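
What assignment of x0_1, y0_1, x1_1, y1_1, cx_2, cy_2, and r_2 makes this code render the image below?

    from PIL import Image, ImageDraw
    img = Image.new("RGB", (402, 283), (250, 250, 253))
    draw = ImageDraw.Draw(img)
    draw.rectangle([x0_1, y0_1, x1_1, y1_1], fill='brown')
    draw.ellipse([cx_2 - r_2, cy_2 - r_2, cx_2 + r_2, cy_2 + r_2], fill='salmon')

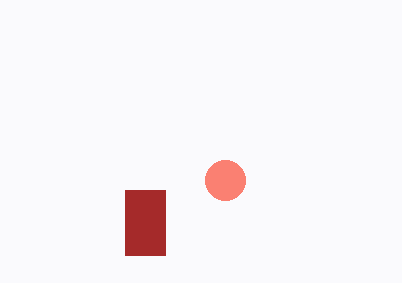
x0_1 = 125; y0_1 = 190; x1_1 = 165; y1_1 = 255; cx_2 = 225; cy_2 = 180; r_2 = 20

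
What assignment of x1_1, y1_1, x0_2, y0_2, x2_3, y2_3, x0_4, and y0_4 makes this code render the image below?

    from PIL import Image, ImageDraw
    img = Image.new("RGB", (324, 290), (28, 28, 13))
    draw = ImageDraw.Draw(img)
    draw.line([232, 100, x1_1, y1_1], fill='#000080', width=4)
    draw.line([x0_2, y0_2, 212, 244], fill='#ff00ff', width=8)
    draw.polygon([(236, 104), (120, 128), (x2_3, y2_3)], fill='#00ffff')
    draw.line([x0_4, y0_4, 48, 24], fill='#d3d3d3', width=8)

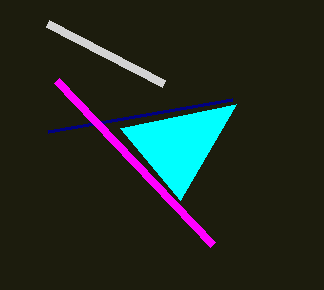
x1_1 = 48, y1_1 = 132, x0_2 = 56, y0_2 = 80, x2_3 = 180, y2_3 = 200, x0_4 = 164, y0_4 = 84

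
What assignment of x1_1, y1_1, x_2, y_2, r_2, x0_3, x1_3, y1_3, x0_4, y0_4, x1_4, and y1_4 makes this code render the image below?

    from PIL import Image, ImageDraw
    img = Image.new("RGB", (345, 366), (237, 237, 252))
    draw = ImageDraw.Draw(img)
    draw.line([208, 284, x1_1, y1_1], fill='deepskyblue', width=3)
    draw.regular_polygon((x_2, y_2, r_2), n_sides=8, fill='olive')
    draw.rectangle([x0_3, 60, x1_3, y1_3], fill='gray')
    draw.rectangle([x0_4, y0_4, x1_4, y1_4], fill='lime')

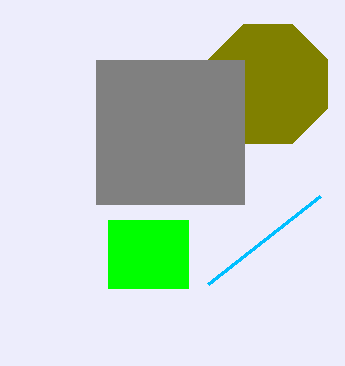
x1_1 = 320, y1_1 = 196, x_2 = 268, y_2 = 84, r_2 = 64, x0_3 = 96, x1_3 = 244, y1_3 = 204, x0_4 = 108, y0_4 = 220, x1_4 = 188, y1_4 = 288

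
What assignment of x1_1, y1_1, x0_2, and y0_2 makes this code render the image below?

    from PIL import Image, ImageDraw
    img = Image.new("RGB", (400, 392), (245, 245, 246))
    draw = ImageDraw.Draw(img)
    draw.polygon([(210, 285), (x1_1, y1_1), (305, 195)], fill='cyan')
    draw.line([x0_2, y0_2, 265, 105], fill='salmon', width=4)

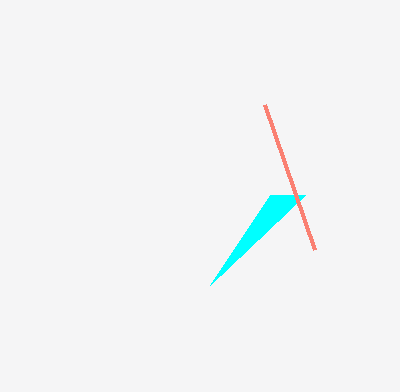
x1_1 = 270, y1_1 = 195, x0_2 = 315, y0_2 = 250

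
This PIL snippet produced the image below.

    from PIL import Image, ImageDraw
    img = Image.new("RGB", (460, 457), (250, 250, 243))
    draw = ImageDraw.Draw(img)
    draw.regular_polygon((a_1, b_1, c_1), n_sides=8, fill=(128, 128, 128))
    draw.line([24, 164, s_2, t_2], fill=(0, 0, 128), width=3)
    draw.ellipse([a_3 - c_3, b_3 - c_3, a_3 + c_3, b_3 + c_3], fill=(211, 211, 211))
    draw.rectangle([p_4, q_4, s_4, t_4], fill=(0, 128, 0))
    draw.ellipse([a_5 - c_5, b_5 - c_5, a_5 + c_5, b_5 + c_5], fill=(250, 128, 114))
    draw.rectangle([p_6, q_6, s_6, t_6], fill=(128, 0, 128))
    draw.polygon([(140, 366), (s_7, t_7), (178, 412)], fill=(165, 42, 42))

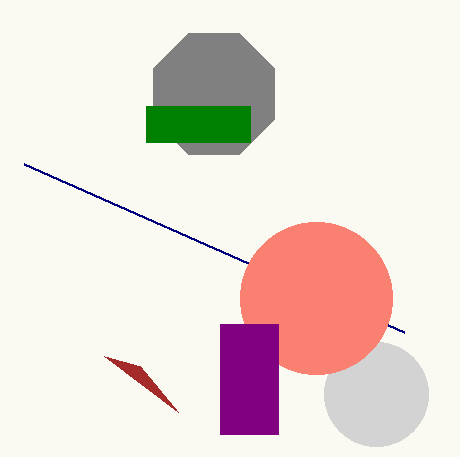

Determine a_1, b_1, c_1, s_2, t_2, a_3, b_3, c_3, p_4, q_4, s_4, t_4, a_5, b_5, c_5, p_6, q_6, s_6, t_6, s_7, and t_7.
a_1 = 214
b_1 = 94
c_1 = 66
s_2 = 404
t_2 = 332
a_3 = 376
b_3 = 394
c_3 = 52
p_4 = 146
q_4 = 106
s_4 = 250
t_4 = 142
a_5 = 316
b_5 = 298
c_5 = 76
p_6 = 220
q_6 = 324
s_6 = 278
t_6 = 434
s_7 = 104
t_7 = 356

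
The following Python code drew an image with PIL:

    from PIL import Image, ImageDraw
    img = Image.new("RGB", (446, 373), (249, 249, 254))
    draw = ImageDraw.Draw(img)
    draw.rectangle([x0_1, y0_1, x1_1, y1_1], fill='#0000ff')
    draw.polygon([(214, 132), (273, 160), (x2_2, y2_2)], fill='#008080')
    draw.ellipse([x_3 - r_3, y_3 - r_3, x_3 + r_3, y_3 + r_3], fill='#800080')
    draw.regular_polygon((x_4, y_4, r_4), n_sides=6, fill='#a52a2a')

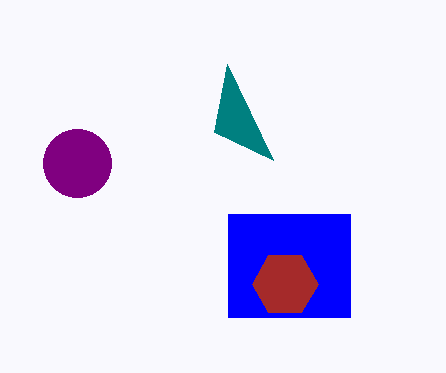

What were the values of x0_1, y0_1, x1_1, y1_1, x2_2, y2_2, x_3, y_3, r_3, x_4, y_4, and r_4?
x0_1 = 228; y0_1 = 214; x1_1 = 350; y1_1 = 317; x2_2 = 227; y2_2 = 64; x_3 = 77; y_3 = 163; r_3 = 34; x_4 = 285; y_4 = 284; r_4 = 33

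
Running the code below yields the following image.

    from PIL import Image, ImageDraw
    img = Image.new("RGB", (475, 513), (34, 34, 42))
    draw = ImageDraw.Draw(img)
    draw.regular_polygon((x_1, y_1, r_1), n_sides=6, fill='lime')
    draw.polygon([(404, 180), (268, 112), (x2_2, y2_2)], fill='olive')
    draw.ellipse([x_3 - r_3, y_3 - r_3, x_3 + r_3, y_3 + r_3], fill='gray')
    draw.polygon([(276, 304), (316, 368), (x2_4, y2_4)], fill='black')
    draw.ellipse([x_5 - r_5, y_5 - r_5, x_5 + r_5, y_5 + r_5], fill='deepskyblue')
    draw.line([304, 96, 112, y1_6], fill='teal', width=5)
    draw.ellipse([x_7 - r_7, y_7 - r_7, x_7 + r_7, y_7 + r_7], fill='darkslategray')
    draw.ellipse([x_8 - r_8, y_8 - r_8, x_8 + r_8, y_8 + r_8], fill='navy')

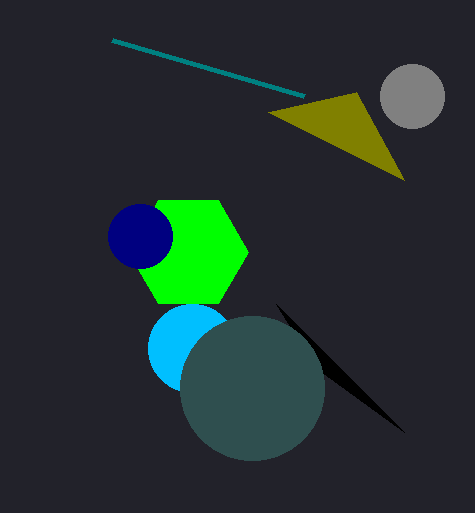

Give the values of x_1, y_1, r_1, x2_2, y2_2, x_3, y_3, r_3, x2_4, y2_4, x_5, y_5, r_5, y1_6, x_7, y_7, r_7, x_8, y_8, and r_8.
x_1 = 188
y_1 = 252
r_1 = 60
x2_2 = 356
y2_2 = 92
x_3 = 412
y_3 = 96
r_3 = 32
x2_4 = 404
y2_4 = 432
x_5 = 192
y_5 = 348
r_5 = 44
y1_6 = 40
x_7 = 252
y_7 = 388
r_7 = 72
x_8 = 140
y_8 = 236
r_8 = 32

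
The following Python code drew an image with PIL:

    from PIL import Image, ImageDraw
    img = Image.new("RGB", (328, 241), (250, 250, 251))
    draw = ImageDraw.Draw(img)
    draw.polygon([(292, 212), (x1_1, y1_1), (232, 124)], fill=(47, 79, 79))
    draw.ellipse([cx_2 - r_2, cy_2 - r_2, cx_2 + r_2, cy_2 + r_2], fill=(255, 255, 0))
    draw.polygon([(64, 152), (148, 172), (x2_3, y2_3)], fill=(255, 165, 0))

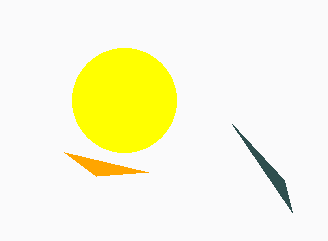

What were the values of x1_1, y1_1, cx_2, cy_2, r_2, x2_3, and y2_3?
x1_1 = 284
y1_1 = 180
cx_2 = 124
cy_2 = 100
r_2 = 52
x2_3 = 96
y2_3 = 176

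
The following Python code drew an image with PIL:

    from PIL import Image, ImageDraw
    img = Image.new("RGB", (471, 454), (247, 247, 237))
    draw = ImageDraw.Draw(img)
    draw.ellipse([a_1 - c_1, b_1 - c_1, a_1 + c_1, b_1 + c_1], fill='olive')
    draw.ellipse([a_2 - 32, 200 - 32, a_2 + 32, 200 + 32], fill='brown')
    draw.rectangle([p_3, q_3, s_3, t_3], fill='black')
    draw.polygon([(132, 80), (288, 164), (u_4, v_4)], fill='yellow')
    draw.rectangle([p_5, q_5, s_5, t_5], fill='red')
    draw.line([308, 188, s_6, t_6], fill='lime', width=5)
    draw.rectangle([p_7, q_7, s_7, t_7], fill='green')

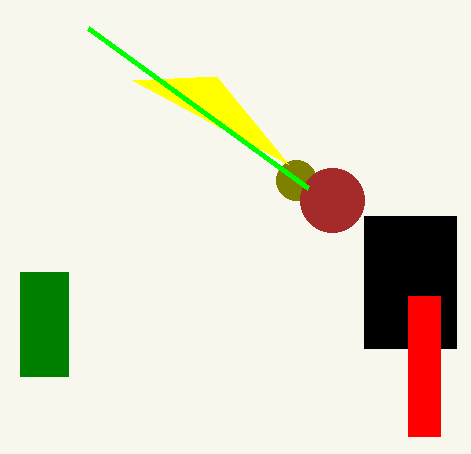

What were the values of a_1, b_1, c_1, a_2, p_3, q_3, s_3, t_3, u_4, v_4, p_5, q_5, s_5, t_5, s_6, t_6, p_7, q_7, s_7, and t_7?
a_1 = 296, b_1 = 180, c_1 = 20, a_2 = 332, p_3 = 364, q_3 = 216, s_3 = 456, t_3 = 348, u_4 = 216, v_4 = 76, p_5 = 408, q_5 = 296, s_5 = 440, t_5 = 436, s_6 = 88, t_6 = 28, p_7 = 20, q_7 = 272, s_7 = 68, t_7 = 376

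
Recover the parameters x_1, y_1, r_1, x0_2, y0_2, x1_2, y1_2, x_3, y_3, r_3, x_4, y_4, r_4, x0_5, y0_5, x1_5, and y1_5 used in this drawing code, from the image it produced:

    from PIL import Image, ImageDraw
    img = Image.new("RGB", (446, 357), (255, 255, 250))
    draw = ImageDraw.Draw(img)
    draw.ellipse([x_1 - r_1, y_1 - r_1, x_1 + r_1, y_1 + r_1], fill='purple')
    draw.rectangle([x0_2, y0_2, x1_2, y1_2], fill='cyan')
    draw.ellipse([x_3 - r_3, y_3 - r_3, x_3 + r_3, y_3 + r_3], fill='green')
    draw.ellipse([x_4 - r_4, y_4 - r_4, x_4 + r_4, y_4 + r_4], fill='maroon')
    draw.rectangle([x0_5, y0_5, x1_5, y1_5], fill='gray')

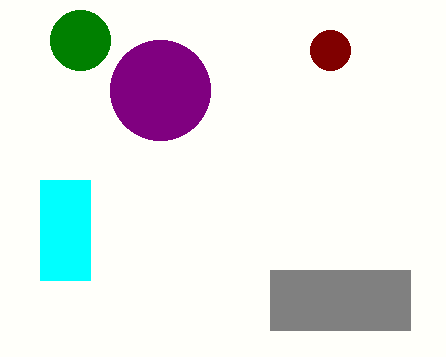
x_1 = 160
y_1 = 90
r_1 = 50
x0_2 = 40
y0_2 = 180
x1_2 = 90
y1_2 = 280
x_3 = 80
y_3 = 40
r_3 = 30
x_4 = 330
y_4 = 50
r_4 = 20
x0_5 = 270
y0_5 = 270
x1_5 = 410
y1_5 = 330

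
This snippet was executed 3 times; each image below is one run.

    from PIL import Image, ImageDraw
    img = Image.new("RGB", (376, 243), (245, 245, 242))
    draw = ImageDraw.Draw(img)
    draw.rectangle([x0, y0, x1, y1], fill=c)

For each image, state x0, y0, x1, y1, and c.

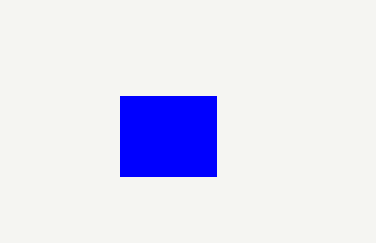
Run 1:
x0 = 120; y0 = 96; x1 = 216; y1 = 176; c = 'blue'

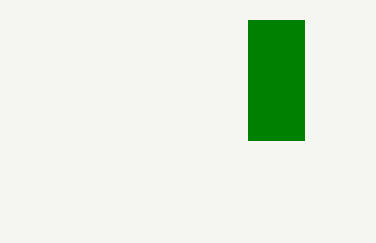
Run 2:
x0 = 248, y0 = 20, x1 = 304, y1 = 140, c = 'green'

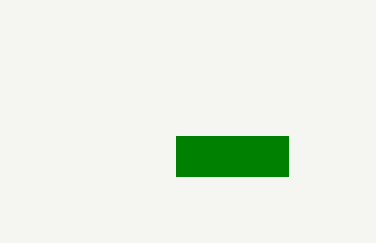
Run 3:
x0 = 176
y0 = 136
x1 = 288
y1 = 176
c = 'green'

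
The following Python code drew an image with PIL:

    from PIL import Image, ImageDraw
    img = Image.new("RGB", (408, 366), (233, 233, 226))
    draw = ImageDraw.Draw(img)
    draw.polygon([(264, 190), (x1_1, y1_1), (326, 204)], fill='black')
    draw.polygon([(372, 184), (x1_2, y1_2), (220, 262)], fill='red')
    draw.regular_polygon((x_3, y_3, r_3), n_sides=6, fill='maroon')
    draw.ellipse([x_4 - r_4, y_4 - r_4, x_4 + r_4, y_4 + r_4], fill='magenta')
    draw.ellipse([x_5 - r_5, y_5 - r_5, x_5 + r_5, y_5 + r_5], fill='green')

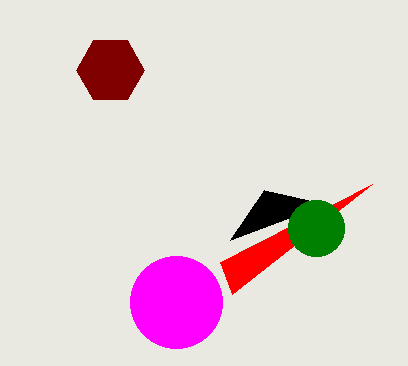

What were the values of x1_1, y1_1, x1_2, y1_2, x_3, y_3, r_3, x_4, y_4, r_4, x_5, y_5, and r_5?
x1_1 = 230, y1_1 = 240, x1_2 = 232, y1_2 = 294, x_3 = 110, y_3 = 70, r_3 = 34, x_4 = 176, y_4 = 302, r_4 = 46, x_5 = 316, y_5 = 228, r_5 = 28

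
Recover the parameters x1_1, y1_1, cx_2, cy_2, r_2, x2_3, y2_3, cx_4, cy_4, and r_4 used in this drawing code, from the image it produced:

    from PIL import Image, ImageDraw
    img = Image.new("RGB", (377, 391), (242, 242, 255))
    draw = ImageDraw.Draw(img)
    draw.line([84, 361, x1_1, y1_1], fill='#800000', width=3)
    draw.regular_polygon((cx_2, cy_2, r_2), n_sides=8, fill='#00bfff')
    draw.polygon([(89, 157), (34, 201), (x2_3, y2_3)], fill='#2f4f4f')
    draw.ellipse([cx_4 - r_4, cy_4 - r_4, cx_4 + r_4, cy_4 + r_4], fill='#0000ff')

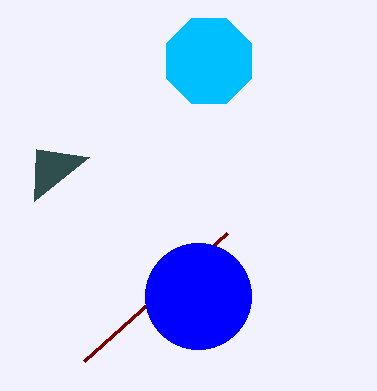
x1_1 = 227; y1_1 = 233; cx_2 = 209; cy_2 = 61; r_2 = 46; x2_3 = 36; y2_3 = 149; cx_4 = 198; cy_4 = 296; r_4 = 53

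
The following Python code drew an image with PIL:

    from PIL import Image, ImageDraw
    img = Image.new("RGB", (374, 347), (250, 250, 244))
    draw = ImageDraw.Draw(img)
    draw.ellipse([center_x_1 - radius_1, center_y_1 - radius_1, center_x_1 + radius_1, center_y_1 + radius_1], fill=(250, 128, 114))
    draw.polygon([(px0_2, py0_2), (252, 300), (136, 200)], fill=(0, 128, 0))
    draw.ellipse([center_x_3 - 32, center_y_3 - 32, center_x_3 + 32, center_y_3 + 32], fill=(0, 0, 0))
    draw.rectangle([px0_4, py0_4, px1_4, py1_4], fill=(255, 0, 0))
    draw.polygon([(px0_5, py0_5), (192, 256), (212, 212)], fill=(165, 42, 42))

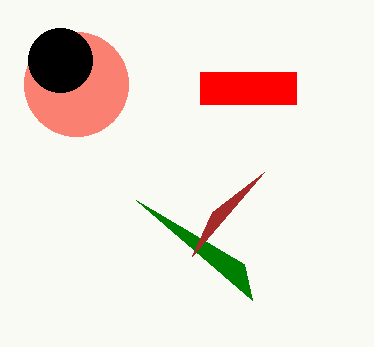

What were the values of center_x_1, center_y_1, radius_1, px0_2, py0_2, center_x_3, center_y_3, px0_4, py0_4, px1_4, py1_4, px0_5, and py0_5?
center_x_1 = 76
center_y_1 = 84
radius_1 = 52
px0_2 = 244
py0_2 = 264
center_x_3 = 60
center_y_3 = 60
px0_4 = 200
py0_4 = 72
px1_4 = 296
py1_4 = 104
px0_5 = 264
py0_5 = 172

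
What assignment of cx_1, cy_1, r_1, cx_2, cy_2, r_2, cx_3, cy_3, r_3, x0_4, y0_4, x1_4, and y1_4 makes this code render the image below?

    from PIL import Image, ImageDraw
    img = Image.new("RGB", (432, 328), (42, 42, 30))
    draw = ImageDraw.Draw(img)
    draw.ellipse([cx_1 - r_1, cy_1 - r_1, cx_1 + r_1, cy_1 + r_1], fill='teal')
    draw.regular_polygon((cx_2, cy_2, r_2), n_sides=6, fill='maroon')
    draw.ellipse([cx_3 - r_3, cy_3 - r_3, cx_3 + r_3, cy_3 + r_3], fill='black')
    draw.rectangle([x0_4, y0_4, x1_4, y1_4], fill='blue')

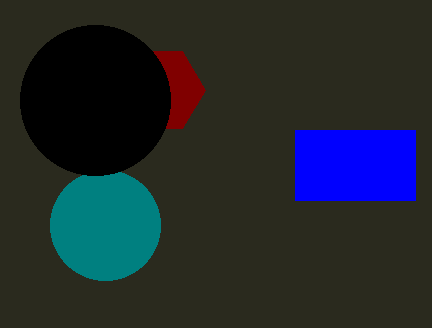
cx_1 = 105; cy_1 = 225; r_1 = 55; cx_2 = 160; cy_2 = 90; r_2 = 45; cx_3 = 95; cy_3 = 100; r_3 = 75; x0_4 = 295; y0_4 = 130; x1_4 = 415; y1_4 = 200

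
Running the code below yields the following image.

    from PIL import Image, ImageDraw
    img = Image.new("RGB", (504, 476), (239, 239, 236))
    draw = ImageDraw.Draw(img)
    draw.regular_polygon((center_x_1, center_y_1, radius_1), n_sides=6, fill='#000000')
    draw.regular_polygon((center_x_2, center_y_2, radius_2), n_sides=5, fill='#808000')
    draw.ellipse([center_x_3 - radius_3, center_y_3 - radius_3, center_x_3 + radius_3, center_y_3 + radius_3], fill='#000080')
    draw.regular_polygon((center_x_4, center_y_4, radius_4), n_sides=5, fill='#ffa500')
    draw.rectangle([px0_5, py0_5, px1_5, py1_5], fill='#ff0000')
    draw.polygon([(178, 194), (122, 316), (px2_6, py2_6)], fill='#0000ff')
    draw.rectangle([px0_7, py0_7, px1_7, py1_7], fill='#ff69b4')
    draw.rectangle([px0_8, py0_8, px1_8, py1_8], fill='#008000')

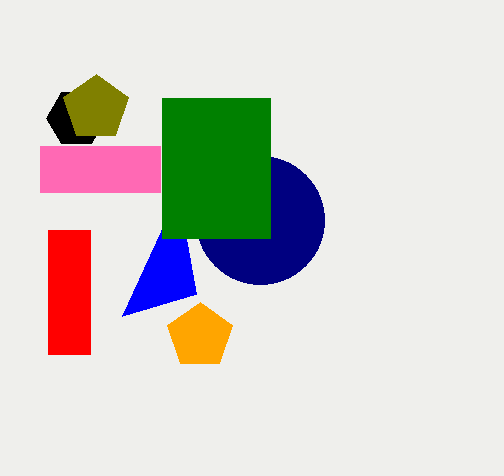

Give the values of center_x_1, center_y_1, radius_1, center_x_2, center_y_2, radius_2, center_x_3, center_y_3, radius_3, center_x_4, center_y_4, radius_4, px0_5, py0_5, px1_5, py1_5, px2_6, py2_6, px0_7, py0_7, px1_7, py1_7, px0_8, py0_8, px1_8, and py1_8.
center_x_1 = 76, center_y_1 = 118, radius_1 = 30, center_x_2 = 96, center_y_2 = 108, radius_2 = 34, center_x_3 = 260, center_y_3 = 220, radius_3 = 64, center_x_4 = 200, center_y_4 = 336, radius_4 = 34, px0_5 = 48, py0_5 = 230, px1_5 = 90, py1_5 = 354, px2_6 = 196, py2_6 = 294, px0_7 = 40, py0_7 = 146, px1_7 = 160, py1_7 = 192, px0_8 = 162, py0_8 = 98, px1_8 = 270, py1_8 = 238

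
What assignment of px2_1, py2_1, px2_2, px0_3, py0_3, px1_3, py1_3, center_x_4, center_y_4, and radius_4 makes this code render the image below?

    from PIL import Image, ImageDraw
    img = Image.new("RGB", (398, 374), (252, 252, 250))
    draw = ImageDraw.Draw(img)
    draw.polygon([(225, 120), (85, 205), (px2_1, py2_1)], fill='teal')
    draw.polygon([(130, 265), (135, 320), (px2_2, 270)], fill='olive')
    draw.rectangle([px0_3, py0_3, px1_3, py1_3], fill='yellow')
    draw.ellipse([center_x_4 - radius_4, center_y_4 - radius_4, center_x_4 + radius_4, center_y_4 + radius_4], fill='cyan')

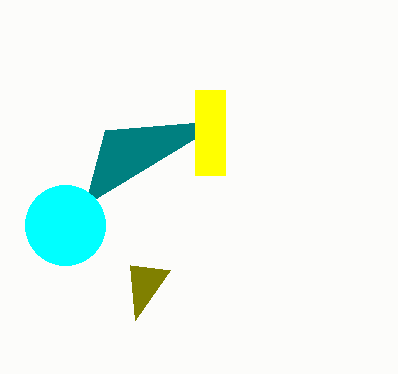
px2_1 = 105, py2_1 = 130, px2_2 = 170, px0_3 = 195, py0_3 = 90, px1_3 = 225, py1_3 = 175, center_x_4 = 65, center_y_4 = 225, radius_4 = 40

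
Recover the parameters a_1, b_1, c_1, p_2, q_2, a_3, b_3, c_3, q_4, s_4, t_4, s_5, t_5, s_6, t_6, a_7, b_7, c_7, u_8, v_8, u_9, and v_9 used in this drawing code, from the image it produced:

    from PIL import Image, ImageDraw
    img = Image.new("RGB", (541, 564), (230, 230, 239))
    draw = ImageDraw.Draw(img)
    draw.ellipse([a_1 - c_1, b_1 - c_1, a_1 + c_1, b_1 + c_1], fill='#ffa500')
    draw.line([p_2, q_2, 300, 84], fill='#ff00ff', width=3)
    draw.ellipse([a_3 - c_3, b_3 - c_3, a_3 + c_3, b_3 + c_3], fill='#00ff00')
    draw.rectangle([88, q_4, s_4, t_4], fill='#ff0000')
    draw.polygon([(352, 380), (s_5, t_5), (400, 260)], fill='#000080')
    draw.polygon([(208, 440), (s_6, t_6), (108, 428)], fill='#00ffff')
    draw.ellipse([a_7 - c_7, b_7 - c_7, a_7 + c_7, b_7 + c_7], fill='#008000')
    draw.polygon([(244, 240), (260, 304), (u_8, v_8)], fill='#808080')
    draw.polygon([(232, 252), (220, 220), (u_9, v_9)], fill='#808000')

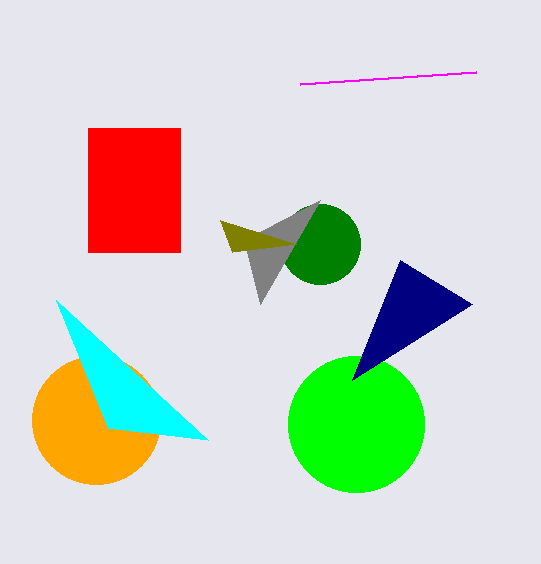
a_1 = 96; b_1 = 420; c_1 = 64; p_2 = 476; q_2 = 72; a_3 = 356; b_3 = 424; c_3 = 68; q_4 = 128; s_4 = 180; t_4 = 252; s_5 = 472; t_5 = 304; s_6 = 56; t_6 = 300; a_7 = 320; b_7 = 244; c_7 = 40; u_8 = 320; v_8 = 200; u_9 = 296; v_9 = 244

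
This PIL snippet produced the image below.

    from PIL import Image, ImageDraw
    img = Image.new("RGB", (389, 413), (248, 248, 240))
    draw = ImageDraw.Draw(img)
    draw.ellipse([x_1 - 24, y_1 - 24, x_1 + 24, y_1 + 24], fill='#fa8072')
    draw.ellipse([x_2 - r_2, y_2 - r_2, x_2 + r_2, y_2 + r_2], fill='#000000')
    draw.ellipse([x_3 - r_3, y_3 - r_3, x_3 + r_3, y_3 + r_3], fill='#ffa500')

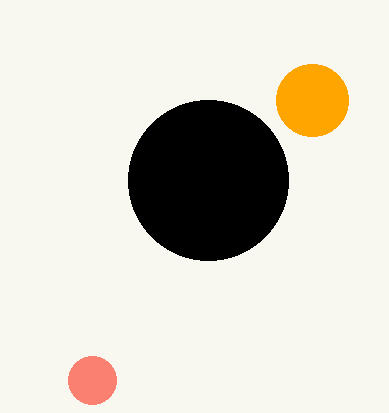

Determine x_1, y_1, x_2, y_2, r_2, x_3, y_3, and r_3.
x_1 = 92, y_1 = 380, x_2 = 208, y_2 = 180, r_2 = 80, x_3 = 312, y_3 = 100, r_3 = 36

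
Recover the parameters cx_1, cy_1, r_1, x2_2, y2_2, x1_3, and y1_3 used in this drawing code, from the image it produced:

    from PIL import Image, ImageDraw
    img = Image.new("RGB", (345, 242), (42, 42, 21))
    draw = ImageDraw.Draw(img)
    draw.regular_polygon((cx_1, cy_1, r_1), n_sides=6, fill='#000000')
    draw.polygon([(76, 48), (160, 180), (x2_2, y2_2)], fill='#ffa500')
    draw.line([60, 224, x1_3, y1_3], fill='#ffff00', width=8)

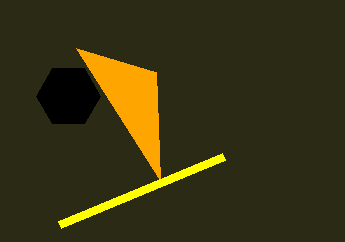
cx_1 = 68; cy_1 = 96; r_1 = 32; x2_2 = 156; y2_2 = 72; x1_3 = 224; y1_3 = 156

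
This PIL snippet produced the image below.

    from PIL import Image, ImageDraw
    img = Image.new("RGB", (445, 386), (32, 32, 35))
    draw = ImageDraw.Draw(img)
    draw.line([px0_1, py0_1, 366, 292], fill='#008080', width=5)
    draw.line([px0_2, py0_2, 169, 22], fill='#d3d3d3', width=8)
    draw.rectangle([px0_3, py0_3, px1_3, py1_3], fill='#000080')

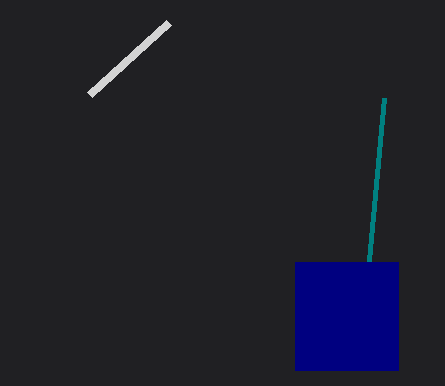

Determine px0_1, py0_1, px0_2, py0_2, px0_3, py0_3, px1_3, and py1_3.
px0_1 = 384
py0_1 = 98
px0_2 = 90
py0_2 = 94
px0_3 = 295
py0_3 = 262
px1_3 = 398
py1_3 = 370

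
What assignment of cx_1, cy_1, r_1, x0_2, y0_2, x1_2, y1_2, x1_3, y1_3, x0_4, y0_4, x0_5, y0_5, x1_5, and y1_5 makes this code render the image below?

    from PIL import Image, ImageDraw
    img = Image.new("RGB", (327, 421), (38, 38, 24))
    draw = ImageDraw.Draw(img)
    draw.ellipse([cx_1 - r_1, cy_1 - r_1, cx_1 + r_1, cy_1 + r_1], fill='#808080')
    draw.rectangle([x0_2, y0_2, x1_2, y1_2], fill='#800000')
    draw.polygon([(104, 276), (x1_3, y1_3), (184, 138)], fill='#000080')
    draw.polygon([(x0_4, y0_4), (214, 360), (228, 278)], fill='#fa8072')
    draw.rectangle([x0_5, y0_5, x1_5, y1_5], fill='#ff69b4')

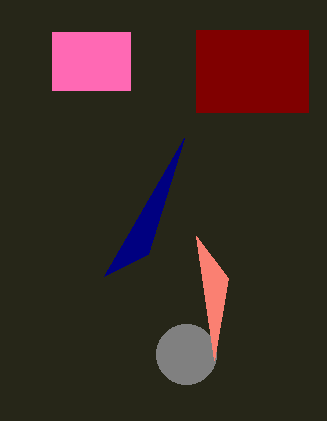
cx_1 = 186, cy_1 = 354, r_1 = 30, x0_2 = 196, y0_2 = 30, x1_2 = 308, y1_2 = 112, x1_3 = 148, y1_3 = 254, x0_4 = 196, y0_4 = 236, x0_5 = 52, y0_5 = 32, x1_5 = 130, y1_5 = 90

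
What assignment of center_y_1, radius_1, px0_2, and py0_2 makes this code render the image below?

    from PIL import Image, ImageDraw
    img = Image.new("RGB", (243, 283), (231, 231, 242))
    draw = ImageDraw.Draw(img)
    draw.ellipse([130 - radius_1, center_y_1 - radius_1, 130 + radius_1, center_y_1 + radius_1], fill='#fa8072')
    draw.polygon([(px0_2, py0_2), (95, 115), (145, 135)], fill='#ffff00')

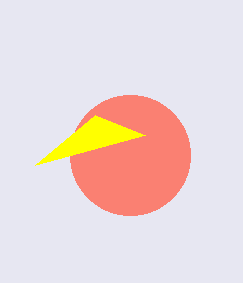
center_y_1 = 155; radius_1 = 60; px0_2 = 35; py0_2 = 165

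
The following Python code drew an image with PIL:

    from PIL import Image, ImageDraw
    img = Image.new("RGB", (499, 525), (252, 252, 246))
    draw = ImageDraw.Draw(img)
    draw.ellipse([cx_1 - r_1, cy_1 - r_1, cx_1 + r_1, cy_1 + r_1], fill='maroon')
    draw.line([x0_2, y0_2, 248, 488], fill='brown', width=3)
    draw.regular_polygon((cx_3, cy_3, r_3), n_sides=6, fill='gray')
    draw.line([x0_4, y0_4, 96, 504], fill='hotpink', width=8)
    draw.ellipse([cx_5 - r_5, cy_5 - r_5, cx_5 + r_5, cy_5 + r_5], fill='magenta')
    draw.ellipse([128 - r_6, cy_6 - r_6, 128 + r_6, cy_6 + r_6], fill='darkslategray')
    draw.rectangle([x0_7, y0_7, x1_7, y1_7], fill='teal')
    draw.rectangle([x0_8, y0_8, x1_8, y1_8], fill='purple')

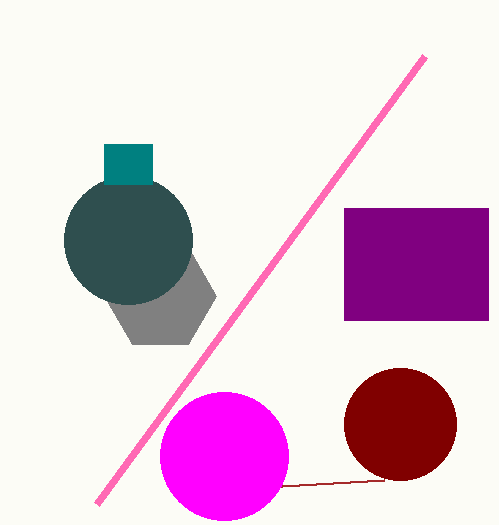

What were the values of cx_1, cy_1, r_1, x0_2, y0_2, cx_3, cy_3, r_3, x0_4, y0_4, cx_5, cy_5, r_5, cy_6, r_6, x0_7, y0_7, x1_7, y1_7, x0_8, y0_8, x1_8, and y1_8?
cx_1 = 400
cy_1 = 424
r_1 = 56
x0_2 = 384
y0_2 = 480
cx_3 = 160
cy_3 = 296
r_3 = 56
x0_4 = 424
y0_4 = 56
cx_5 = 224
cy_5 = 456
r_5 = 64
cy_6 = 240
r_6 = 64
x0_7 = 104
y0_7 = 144
x1_7 = 152
y1_7 = 184
x0_8 = 344
y0_8 = 208
x1_8 = 488
y1_8 = 320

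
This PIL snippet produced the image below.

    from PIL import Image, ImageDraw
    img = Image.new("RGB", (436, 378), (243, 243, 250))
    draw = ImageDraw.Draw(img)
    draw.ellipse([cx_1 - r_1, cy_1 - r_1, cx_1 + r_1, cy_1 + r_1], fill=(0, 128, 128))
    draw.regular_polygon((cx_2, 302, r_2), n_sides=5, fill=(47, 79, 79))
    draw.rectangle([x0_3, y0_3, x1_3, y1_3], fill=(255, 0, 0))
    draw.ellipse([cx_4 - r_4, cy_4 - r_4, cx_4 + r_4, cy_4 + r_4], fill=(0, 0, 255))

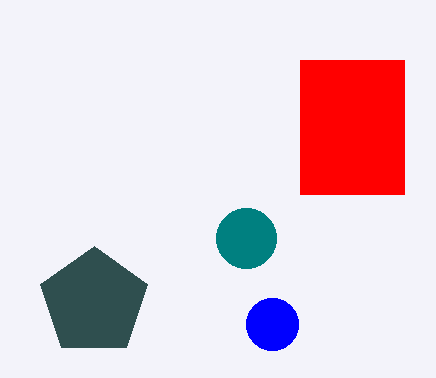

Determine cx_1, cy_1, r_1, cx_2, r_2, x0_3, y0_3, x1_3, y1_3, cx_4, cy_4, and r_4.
cx_1 = 246, cy_1 = 238, r_1 = 30, cx_2 = 94, r_2 = 56, x0_3 = 300, y0_3 = 60, x1_3 = 404, y1_3 = 194, cx_4 = 272, cy_4 = 324, r_4 = 26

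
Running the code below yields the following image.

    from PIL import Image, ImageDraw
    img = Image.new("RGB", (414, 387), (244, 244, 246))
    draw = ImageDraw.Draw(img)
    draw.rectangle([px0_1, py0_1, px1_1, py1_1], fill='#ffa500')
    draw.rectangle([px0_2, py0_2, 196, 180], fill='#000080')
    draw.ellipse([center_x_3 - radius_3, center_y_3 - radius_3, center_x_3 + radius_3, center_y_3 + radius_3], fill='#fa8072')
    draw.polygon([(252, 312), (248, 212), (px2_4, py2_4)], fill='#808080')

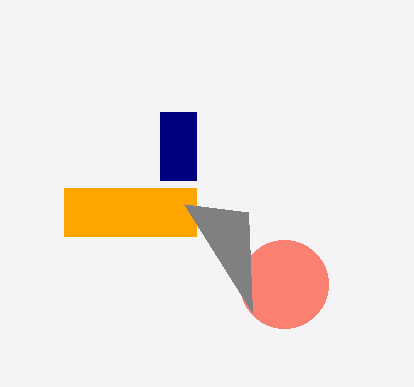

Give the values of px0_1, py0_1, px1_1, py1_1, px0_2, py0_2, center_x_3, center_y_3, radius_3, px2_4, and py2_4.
px0_1 = 64
py0_1 = 188
px1_1 = 196
py1_1 = 236
px0_2 = 160
py0_2 = 112
center_x_3 = 284
center_y_3 = 284
radius_3 = 44
px2_4 = 184
py2_4 = 204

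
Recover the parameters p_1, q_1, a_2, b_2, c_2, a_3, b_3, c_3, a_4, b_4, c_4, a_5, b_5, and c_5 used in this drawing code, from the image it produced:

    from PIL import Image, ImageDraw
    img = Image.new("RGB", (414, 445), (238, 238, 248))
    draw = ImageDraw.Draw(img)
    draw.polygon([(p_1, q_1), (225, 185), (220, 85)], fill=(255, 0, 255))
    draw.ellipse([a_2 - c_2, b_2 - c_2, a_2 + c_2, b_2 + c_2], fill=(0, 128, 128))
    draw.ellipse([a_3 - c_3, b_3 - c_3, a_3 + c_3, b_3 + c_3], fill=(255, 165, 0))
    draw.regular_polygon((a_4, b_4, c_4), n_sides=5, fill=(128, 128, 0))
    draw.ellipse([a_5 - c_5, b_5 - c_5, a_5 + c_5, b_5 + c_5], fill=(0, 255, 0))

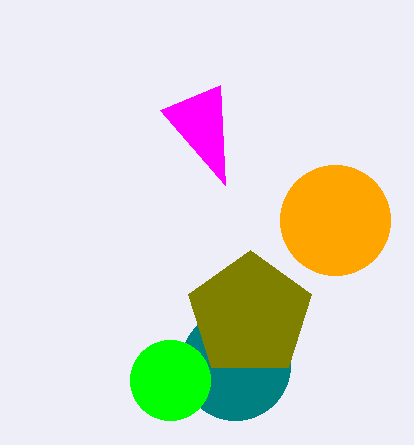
p_1 = 160
q_1 = 110
a_2 = 235
b_2 = 365
c_2 = 55
a_3 = 335
b_3 = 220
c_3 = 55
a_4 = 250
b_4 = 315
c_4 = 65
a_5 = 170
b_5 = 380
c_5 = 40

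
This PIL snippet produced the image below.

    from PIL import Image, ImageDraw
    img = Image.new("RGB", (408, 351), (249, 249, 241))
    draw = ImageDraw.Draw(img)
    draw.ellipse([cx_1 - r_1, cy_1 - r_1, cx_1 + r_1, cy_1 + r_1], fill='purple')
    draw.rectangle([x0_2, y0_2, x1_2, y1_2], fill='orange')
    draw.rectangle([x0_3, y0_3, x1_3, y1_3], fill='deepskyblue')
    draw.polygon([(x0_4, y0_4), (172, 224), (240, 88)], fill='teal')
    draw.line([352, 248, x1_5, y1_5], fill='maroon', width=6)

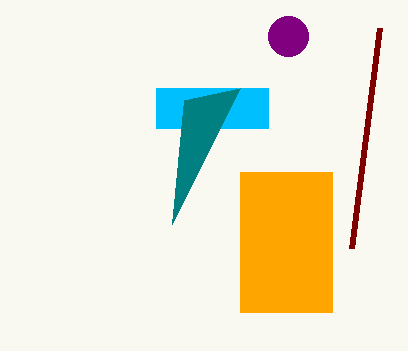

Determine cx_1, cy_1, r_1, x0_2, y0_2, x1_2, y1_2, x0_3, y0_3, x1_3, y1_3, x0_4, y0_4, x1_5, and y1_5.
cx_1 = 288, cy_1 = 36, r_1 = 20, x0_2 = 240, y0_2 = 172, x1_2 = 332, y1_2 = 312, x0_3 = 156, y0_3 = 88, x1_3 = 268, y1_3 = 128, x0_4 = 184, y0_4 = 100, x1_5 = 380, y1_5 = 28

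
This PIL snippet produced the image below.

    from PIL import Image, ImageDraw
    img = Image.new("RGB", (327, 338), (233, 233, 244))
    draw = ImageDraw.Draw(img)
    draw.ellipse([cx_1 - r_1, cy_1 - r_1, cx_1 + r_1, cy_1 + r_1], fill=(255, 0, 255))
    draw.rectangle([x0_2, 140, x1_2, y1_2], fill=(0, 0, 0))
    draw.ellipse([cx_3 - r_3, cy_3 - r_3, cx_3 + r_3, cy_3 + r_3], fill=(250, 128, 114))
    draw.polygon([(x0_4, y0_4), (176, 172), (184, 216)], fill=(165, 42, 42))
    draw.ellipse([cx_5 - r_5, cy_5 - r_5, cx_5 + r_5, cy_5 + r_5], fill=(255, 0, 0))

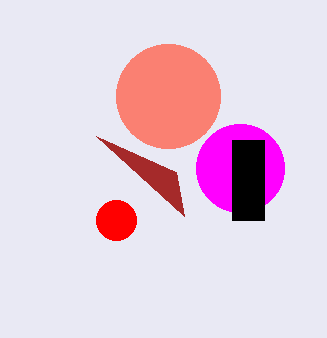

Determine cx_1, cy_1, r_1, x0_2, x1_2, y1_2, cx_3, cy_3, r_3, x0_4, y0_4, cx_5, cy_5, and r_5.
cx_1 = 240; cy_1 = 168; r_1 = 44; x0_2 = 232; x1_2 = 264; y1_2 = 220; cx_3 = 168; cy_3 = 96; r_3 = 52; x0_4 = 96; y0_4 = 136; cx_5 = 116; cy_5 = 220; r_5 = 20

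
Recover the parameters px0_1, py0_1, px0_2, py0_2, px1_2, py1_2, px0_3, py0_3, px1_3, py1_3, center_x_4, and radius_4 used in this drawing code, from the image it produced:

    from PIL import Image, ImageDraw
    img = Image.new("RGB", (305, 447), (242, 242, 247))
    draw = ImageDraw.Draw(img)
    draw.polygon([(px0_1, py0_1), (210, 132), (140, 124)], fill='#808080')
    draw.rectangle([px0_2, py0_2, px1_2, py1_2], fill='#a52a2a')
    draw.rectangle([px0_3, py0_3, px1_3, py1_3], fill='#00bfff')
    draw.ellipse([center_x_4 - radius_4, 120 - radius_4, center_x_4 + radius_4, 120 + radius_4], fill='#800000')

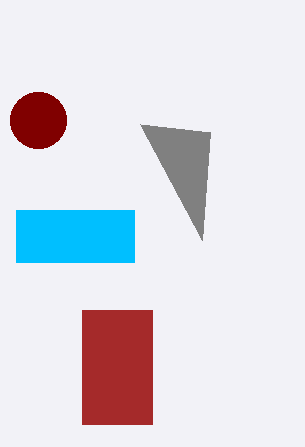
px0_1 = 202
py0_1 = 240
px0_2 = 82
py0_2 = 310
px1_2 = 152
py1_2 = 424
px0_3 = 16
py0_3 = 210
px1_3 = 134
py1_3 = 262
center_x_4 = 38
radius_4 = 28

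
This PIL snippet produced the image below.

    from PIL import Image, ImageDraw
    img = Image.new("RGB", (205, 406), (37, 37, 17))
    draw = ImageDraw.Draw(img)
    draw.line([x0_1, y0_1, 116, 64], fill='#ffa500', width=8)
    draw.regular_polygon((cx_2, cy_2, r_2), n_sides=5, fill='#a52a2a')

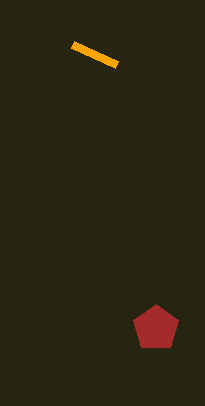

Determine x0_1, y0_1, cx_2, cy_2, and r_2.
x0_1 = 72, y0_1 = 44, cx_2 = 156, cy_2 = 328, r_2 = 24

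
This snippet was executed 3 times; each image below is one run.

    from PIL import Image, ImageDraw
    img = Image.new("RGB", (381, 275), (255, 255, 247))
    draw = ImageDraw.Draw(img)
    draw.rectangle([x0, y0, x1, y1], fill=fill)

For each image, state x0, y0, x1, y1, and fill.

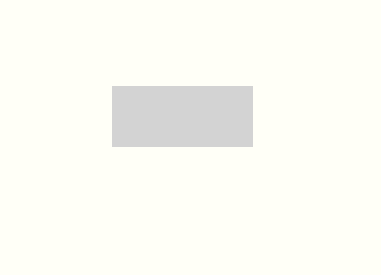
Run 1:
x0 = 112, y0 = 86, x1 = 252, y1 = 146, fill = 'lightgray'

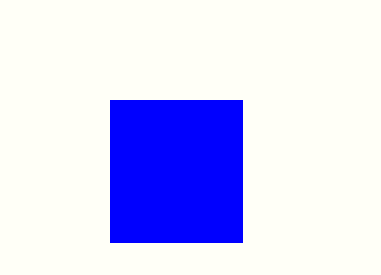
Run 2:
x0 = 110, y0 = 100, x1 = 242, y1 = 242, fill = 'blue'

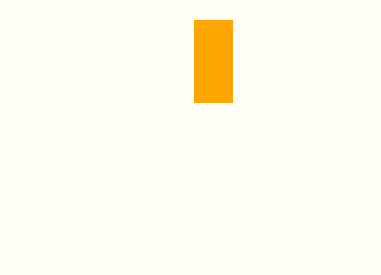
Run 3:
x0 = 194; y0 = 20; x1 = 232; y1 = 102; fill = 'orange'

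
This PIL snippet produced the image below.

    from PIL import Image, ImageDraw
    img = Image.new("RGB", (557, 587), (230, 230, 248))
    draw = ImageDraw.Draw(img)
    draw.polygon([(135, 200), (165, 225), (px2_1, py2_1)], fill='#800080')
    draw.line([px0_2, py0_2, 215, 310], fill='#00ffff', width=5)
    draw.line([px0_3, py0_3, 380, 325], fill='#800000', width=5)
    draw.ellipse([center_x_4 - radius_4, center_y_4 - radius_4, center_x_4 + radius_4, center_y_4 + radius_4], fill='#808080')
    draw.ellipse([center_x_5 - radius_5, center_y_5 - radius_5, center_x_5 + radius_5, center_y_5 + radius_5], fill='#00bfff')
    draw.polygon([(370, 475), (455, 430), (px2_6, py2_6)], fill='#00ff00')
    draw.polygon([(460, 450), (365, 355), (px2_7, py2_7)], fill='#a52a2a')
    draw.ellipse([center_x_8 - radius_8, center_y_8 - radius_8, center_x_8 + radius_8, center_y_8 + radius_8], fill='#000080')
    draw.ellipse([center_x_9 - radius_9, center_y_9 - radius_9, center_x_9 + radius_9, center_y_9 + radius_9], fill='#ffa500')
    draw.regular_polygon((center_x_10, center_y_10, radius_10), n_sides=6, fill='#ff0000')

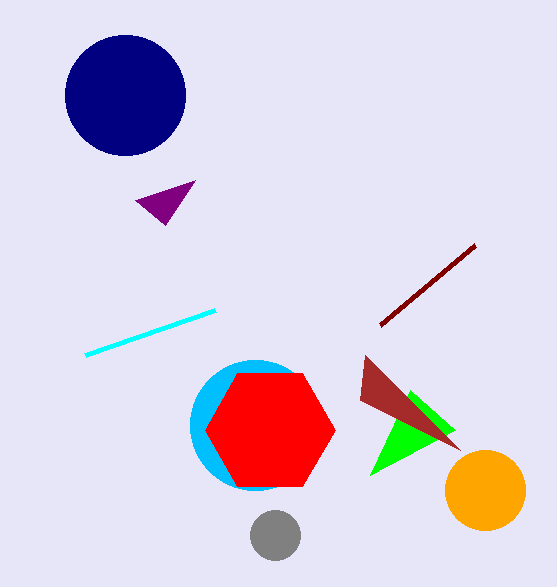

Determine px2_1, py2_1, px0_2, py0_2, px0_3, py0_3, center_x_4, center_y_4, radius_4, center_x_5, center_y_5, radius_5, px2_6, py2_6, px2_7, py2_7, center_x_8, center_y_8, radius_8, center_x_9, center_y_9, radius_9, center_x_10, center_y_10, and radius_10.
px2_1 = 195, py2_1 = 180, px0_2 = 85, py0_2 = 355, px0_3 = 475, py0_3 = 245, center_x_4 = 275, center_y_4 = 535, radius_4 = 25, center_x_5 = 255, center_y_5 = 425, radius_5 = 65, px2_6 = 410, py2_6 = 390, px2_7 = 360, py2_7 = 400, center_x_8 = 125, center_y_8 = 95, radius_8 = 60, center_x_9 = 485, center_y_9 = 490, radius_9 = 40, center_x_10 = 270, center_y_10 = 430, radius_10 = 65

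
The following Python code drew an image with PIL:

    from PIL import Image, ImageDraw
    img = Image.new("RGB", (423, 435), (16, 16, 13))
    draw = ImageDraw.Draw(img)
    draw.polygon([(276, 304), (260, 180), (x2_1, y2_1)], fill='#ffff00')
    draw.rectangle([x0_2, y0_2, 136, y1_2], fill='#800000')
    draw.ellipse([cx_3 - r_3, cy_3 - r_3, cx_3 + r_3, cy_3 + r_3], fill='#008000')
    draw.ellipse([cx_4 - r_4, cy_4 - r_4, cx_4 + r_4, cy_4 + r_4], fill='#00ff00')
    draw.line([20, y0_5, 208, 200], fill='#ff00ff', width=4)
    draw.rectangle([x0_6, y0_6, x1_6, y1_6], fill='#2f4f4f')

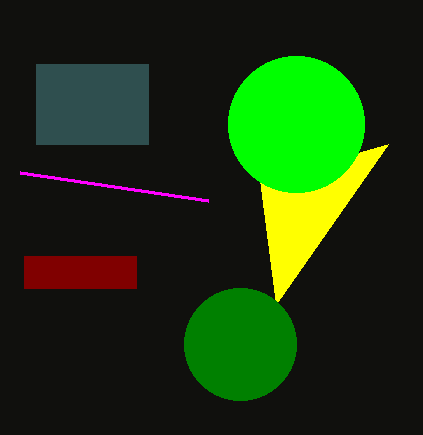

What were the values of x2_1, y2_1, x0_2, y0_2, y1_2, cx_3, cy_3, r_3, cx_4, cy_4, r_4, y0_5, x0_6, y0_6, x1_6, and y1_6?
x2_1 = 388; y2_1 = 144; x0_2 = 24; y0_2 = 256; y1_2 = 288; cx_3 = 240; cy_3 = 344; r_3 = 56; cx_4 = 296; cy_4 = 124; r_4 = 68; y0_5 = 172; x0_6 = 36; y0_6 = 64; x1_6 = 148; y1_6 = 144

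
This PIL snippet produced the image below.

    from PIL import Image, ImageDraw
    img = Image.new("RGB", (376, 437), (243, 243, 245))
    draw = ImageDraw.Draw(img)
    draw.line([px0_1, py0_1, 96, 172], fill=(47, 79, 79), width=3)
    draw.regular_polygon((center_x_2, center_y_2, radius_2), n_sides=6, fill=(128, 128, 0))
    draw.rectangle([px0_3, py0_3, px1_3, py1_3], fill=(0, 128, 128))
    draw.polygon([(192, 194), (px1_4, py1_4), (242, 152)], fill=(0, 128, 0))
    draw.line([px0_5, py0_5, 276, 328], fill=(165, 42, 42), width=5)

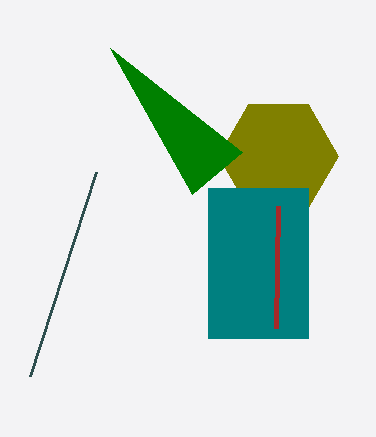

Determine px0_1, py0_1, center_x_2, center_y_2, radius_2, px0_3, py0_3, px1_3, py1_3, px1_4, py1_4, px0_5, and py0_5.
px0_1 = 30
py0_1 = 376
center_x_2 = 278
center_y_2 = 156
radius_2 = 60
px0_3 = 208
py0_3 = 188
px1_3 = 308
py1_3 = 338
px1_4 = 110
py1_4 = 48
px0_5 = 278
py0_5 = 206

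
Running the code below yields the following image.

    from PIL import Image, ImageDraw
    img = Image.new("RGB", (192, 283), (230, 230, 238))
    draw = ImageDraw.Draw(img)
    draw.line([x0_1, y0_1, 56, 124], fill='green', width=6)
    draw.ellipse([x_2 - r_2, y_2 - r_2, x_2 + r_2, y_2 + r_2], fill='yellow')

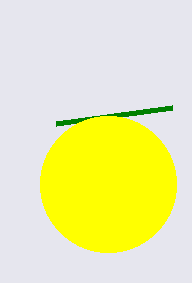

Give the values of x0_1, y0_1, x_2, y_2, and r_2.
x0_1 = 172
y0_1 = 108
x_2 = 108
y_2 = 184
r_2 = 68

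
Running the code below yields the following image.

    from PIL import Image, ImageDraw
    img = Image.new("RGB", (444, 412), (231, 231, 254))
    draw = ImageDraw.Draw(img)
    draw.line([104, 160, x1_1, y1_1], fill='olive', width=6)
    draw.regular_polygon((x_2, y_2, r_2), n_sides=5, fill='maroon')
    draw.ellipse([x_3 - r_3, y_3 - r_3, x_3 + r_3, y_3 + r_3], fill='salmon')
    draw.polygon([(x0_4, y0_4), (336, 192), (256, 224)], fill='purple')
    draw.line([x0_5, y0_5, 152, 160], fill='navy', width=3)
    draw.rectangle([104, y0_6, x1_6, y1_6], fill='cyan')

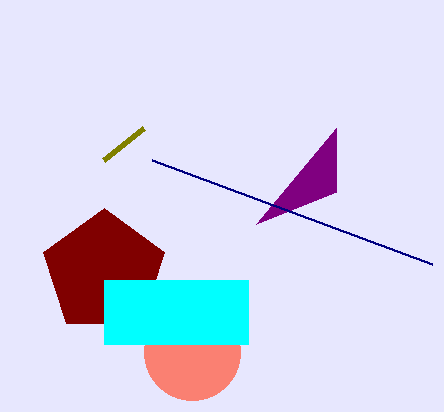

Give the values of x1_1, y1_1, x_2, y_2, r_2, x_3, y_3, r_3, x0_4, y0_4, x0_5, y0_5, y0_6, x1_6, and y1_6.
x1_1 = 144, y1_1 = 128, x_2 = 104, y_2 = 272, r_2 = 64, x_3 = 192, y_3 = 352, r_3 = 48, x0_4 = 336, y0_4 = 128, x0_5 = 432, y0_5 = 264, y0_6 = 280, x1_6 = 248, y1_6 = 344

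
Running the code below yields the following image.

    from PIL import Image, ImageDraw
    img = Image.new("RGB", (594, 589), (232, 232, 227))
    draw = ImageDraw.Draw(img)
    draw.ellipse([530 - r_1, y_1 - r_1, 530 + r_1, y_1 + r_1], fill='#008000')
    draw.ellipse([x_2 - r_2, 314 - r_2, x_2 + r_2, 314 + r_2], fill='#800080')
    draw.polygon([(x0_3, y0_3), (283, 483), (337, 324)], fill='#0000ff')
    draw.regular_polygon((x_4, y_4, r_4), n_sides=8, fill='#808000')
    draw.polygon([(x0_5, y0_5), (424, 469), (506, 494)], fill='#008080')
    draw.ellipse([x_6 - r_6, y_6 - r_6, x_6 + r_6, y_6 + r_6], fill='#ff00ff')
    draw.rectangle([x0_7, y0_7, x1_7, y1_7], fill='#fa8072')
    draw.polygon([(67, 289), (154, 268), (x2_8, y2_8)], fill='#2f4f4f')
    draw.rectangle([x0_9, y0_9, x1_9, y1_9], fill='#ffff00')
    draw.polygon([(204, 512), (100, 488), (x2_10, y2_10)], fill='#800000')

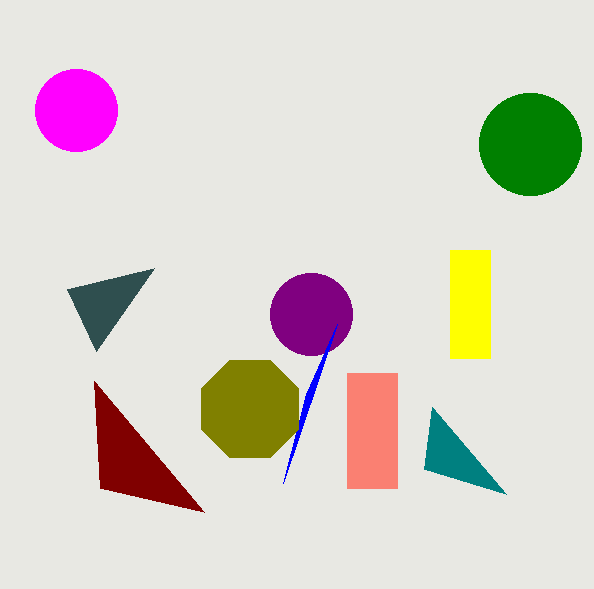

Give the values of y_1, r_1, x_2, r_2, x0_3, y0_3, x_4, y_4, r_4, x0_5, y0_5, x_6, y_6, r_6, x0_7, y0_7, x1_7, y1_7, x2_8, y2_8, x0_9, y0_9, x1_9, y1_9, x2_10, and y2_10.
y_1 = 144
r_1 = 51
x_2 = 311
r_2 = 41
x0_3 = 306
y0_3 = 394
x_4 = 250
y_4 = 409
r_4 = 53
x0_5 = 432
y0_5 = 407
x_6 = 76
y_6 = 110
r_6 = 41
x0_7 = 347
y0_7 = 373
x1_7 = 397
y1_7 = 488
x2_8 = 96
y2_8 = 351
x0_9 = 450
y0_9 = 250
x1_9 = 490
y1_9 = 358
x2_10 = 94
y2_10 = 381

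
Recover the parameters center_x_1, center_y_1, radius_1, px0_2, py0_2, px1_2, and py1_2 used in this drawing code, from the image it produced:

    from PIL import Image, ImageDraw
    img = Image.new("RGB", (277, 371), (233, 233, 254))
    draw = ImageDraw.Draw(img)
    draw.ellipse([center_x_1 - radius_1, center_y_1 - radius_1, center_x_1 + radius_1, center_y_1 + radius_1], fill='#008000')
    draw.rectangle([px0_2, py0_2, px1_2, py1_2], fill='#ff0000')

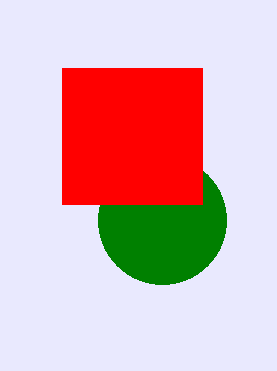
center_x_1 = 162, center_y_1 = 220, radius_1 = 64, px0_2 = 62, py0_2 = 68, px1_2 = 202, py1_2 = 204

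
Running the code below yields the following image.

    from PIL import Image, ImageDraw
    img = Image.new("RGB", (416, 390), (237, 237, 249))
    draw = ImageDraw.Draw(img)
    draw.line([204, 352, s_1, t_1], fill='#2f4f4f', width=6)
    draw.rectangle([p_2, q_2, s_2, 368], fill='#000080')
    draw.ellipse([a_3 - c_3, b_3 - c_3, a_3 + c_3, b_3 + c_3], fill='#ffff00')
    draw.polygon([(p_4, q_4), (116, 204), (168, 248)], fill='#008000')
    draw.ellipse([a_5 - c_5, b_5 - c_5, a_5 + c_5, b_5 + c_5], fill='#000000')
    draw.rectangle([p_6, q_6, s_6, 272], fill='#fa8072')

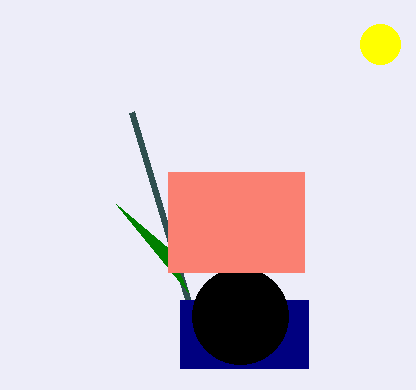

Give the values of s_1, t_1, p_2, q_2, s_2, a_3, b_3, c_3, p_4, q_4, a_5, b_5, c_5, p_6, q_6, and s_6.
s_1 = 132
t_1 = 112
p_2 = 180
q_2 = 300
s_2 = 308
a_3 = 380
b_3 = 44
c_3 = 20
p_4 = 188
q_4 = 292
a_5 = 240
b_5 = 316
c_5 = 48
p_6 = 168
q_6 = 172
s_6 = 304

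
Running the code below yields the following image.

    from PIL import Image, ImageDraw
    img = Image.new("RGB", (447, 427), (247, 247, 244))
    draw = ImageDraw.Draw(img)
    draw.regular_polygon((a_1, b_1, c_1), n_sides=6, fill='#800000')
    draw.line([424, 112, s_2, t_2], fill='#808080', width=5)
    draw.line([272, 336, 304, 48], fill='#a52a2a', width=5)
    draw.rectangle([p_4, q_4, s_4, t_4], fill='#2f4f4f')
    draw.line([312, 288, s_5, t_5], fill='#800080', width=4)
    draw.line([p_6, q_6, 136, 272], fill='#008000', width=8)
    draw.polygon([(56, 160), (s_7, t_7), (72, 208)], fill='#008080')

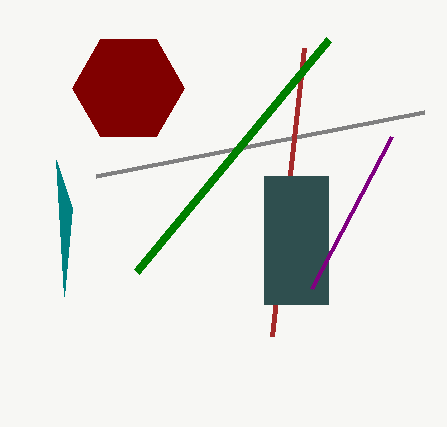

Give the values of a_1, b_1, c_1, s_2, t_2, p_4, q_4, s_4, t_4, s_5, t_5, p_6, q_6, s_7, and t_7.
a_1 = 128
b_1 = 88
c_1 = 56
s_2 = 96
t_2 = 176
p_4 = 264
q_4 = 176
s_4 = 328
t_4 = 304
s_5 = 392
t_5 = 136
p_6 = 328
q_6 = 40
s_7 = 64
t_7 = 296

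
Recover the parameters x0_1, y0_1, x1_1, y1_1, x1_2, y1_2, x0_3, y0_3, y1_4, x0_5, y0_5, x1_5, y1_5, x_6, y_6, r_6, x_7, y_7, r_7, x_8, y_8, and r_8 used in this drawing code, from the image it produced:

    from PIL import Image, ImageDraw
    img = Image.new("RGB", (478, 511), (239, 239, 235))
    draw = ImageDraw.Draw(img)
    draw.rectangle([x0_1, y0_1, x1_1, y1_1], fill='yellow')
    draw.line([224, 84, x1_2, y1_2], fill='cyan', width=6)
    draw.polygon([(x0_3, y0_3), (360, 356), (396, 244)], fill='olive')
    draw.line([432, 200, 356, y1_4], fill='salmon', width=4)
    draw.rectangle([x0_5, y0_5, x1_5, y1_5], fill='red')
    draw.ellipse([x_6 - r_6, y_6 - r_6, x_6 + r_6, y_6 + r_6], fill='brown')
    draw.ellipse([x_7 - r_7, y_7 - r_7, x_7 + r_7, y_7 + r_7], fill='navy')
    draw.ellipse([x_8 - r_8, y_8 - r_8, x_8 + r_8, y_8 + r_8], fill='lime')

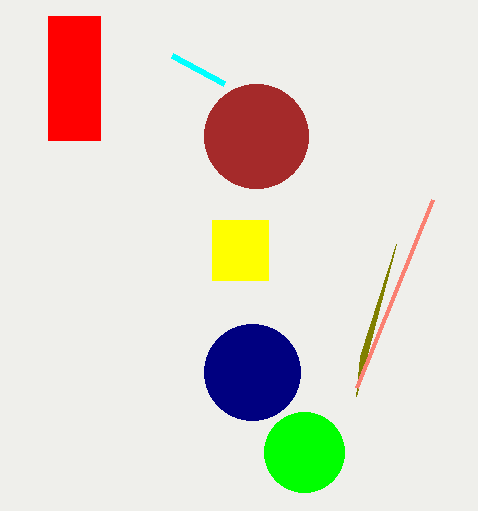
x0_1 = 212
y0_1 = 220
x1_1 = 268
y1_1 = 280
x1_2 = 172
y1_2 = 56
x0_3 = 356
y0_3 = 396
y1_4 = 388
x0_5 = 48
y0_5 = 16
x1_5 = 100
y1_5 = 140
x_6 = 256
y_6 = 136
r_6 = 52
x_7 = 252
y_7 = 372
r_7 = 48
x_8 = 304
y_8 = 452
r_8 = 40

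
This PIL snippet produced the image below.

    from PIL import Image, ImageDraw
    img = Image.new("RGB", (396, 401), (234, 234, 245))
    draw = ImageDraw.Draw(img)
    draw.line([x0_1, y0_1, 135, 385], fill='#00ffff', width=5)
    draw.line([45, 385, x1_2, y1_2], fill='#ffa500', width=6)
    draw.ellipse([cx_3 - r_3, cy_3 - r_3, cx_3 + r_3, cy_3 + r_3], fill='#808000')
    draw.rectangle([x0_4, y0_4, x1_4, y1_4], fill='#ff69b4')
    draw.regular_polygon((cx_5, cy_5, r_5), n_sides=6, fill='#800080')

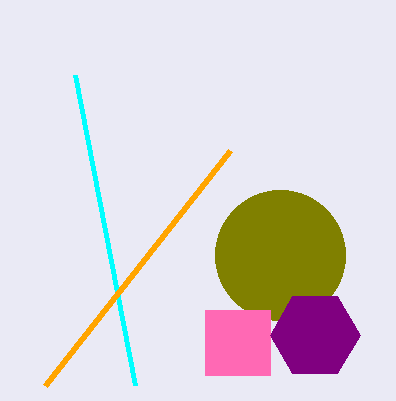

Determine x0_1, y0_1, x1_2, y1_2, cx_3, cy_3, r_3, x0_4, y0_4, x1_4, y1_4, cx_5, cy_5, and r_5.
x0_1 = 75
y0_1 = 75
x1_2 = 230
y1_2 = 150
cx_3 = 280
cy_3 = 255
r_3 = 65
x0_4 = 205
y0_4 = 310
x1_4 = 270
y1_4 = 375
cx_5 = 315
cy_5 = 335
r_5 = 45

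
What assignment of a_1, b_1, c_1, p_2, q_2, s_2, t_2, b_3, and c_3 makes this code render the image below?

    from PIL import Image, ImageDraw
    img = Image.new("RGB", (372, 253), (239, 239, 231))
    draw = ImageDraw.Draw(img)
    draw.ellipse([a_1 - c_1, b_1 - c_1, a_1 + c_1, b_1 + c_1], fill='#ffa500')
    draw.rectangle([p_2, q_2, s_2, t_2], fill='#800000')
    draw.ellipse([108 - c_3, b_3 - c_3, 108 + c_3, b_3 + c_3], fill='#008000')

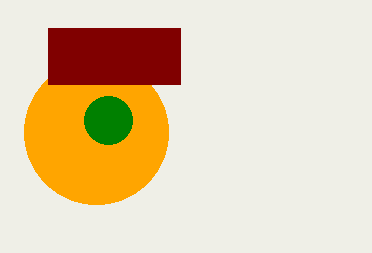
a_1 = 96, b_1 = 132, c_1 = 72, p_2 = 48, q_2 = 28, s_2 = 180, t_2 = 84, b_3 = 120, c_3 = 24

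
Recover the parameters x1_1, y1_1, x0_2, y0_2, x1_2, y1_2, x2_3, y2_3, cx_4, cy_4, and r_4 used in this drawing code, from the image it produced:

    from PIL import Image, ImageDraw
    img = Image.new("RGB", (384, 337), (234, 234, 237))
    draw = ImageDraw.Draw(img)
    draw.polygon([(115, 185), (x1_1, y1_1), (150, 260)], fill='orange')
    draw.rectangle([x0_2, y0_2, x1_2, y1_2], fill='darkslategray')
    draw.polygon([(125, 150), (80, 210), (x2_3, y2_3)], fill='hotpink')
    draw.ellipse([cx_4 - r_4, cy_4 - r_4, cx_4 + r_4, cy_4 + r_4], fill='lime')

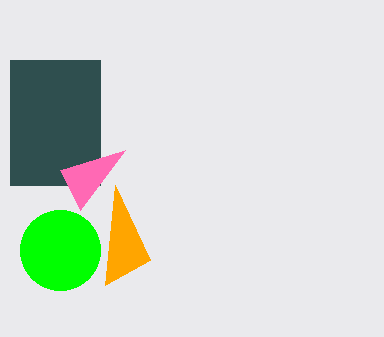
x1_1 = 105
y1_1 = 285
x0_2 = 10
y0_2 = 60
x1_2 = 100
y1_2 = 185
x2_3 = 60
y2_3 = 170
cx_4 = 60
cy_4 = 250
r_4 = 40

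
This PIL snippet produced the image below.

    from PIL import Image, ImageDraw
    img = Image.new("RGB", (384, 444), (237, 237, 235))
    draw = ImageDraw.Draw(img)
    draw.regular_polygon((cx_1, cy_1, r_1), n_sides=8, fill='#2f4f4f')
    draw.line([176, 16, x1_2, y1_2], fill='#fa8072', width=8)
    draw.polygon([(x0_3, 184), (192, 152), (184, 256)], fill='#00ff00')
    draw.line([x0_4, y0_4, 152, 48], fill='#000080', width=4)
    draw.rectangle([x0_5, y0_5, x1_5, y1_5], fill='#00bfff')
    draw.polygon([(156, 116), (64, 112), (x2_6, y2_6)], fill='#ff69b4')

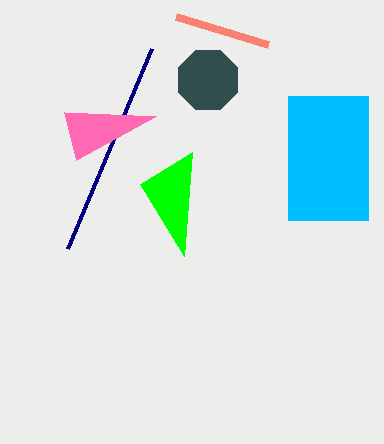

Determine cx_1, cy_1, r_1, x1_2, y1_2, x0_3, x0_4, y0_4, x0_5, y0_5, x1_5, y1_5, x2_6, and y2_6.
cx_1 = 208
cy_1 = 80
r_1 = 32
x1_2 = 268
y1_2 = 44
x0_3 = 140
x0_4 = 68
y0_4 = 248
x0_5 = 288
y0_5 = 96
x1_5 = 368
y1_5 = 220
x2_6 = 76
y2_6 = 160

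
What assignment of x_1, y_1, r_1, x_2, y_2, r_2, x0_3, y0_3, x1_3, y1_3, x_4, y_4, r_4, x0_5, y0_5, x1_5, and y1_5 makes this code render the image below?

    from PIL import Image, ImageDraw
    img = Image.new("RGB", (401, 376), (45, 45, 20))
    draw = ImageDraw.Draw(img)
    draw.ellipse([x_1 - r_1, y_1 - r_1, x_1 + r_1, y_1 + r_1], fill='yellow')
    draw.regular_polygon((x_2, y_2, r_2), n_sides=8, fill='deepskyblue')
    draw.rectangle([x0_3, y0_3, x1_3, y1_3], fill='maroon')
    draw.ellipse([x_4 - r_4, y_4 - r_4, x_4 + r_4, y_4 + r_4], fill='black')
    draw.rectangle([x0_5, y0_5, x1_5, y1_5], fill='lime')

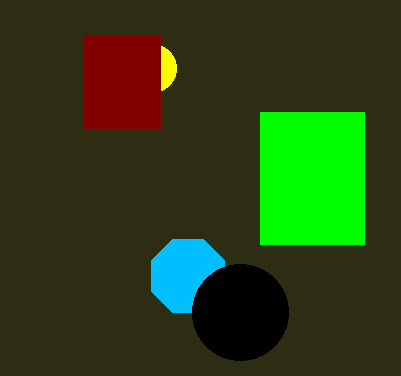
x_1 = 152; y_1 = 68; r_1 = 24; x_2 = 188; y_2 = 276; r_2 = 40; x0_3 = 84; y0_3 = 36; x1_3 = 160; y1_3 = 128; x_4 = 240; y_4 = 312; r_4 = 48; x0_5 = 260; y0_5 = 112; x1_5 = 364; y1_5 = 244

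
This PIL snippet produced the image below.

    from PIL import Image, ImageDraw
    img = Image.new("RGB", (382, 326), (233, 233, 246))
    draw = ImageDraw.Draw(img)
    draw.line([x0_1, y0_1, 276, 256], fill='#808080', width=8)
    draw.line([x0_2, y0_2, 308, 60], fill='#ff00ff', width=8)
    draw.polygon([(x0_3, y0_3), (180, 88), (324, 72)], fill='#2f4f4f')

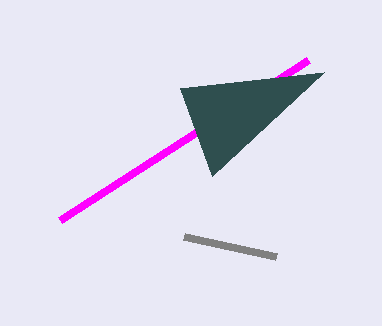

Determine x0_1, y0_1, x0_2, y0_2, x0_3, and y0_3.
x0_1 = 184; y0_1 = 236; x0_2 = 60; y0_2 = 220; x0_3 = 212; y0_3 = 176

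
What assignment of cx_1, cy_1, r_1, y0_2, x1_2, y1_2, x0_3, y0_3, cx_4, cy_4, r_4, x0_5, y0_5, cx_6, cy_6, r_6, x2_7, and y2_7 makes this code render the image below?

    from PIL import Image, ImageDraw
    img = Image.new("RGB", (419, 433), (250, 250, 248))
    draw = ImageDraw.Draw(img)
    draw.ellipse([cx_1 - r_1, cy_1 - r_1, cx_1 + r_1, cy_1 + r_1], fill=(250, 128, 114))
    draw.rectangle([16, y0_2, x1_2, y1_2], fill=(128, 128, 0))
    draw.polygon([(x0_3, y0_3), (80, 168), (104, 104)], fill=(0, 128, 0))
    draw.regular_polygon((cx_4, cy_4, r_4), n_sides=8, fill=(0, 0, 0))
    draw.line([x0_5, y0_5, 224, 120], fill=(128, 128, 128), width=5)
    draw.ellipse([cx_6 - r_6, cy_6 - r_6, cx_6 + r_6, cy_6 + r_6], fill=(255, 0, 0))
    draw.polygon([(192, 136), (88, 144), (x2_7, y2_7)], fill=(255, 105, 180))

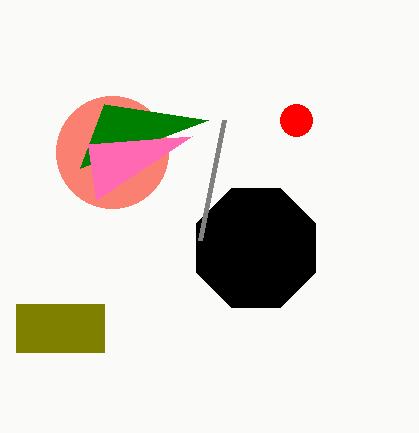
cx_1 = 112
cy_1 = 152
r_1 = 56
y0_2 = 304
x1_2 = 104
y1_2 = 352
x0_3 = 208
y0_3 = 120
cx_4 = 256
cy_4 = 248
r_4 = 64
x0_5 = 200
y0_5 = 240
cx_6 = 296
cy_6 = 120
r_6 = 16
x2_7 = 96
y2_7 = 200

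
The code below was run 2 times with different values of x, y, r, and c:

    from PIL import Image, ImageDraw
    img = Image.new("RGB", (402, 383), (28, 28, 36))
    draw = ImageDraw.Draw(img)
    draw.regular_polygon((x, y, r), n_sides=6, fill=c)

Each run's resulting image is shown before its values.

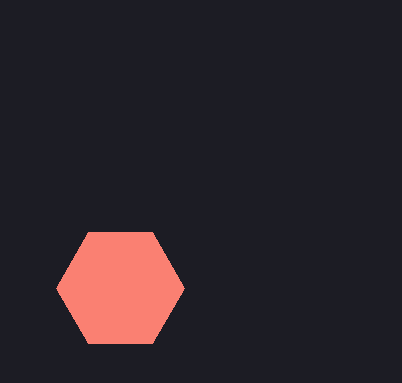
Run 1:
x = 120
y = 288
r = 64
c = 'salmon'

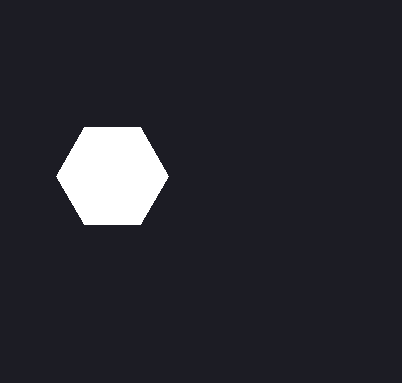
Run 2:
x = 112
y = 176
r = 56
c = 'white'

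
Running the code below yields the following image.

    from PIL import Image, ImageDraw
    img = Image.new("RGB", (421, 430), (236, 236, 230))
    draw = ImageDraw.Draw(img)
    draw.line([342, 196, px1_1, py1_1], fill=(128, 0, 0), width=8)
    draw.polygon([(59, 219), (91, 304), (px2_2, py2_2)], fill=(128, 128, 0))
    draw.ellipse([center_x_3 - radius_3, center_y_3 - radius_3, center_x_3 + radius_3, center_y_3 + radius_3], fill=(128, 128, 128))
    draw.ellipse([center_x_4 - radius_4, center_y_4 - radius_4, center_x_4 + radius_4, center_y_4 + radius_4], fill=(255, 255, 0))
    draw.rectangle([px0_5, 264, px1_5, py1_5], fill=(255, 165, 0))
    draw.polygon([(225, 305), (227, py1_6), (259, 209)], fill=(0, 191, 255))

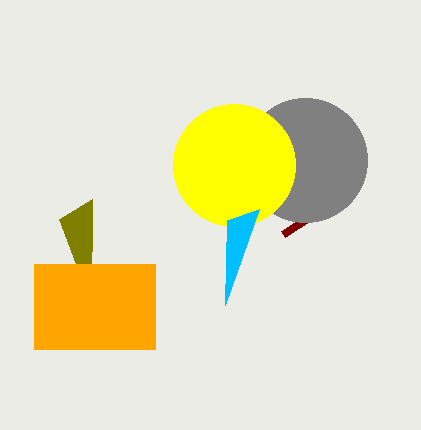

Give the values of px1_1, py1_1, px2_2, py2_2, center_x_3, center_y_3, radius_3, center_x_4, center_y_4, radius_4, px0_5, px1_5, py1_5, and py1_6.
px1_1 = 283, py1_1 = 234, px2_2 = 92, py2_2 = 199, center_x_3 = 305, center_y_3 = 160, radius_3 = 62, center_x_4 = 234, center_y_4 = 165, radius_4 = 61, px0_5 = 34, px1_5 = 155, py1_5 = 349, py1_6 = 220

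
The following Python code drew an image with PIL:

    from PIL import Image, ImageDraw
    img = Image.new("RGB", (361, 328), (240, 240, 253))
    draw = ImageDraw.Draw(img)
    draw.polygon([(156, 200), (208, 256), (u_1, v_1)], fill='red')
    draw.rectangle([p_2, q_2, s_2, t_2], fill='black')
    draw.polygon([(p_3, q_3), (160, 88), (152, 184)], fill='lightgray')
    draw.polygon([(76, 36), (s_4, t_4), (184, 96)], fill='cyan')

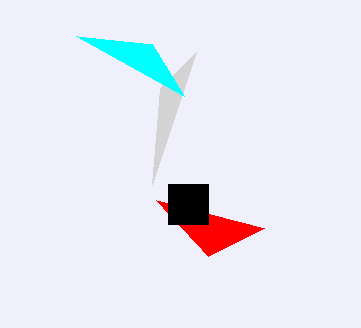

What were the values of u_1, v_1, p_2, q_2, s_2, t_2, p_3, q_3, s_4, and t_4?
u_1 = 264; v_1 = 228; p_2 = 168; q_2 = 184; s_2 = 208; t_2 = 224; p_3 = 196; q_3 = 52; s_4 = 152; t_4 = 44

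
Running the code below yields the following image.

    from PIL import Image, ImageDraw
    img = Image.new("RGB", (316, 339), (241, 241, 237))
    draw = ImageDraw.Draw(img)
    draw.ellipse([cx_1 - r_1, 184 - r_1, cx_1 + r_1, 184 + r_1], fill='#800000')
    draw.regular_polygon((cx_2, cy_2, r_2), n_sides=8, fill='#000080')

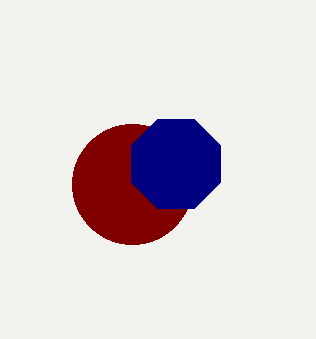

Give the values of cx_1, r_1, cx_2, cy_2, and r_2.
cx_1 = 132; r_1 = 60; cx_2 = 176; cy_2 = 164; r_2 = 48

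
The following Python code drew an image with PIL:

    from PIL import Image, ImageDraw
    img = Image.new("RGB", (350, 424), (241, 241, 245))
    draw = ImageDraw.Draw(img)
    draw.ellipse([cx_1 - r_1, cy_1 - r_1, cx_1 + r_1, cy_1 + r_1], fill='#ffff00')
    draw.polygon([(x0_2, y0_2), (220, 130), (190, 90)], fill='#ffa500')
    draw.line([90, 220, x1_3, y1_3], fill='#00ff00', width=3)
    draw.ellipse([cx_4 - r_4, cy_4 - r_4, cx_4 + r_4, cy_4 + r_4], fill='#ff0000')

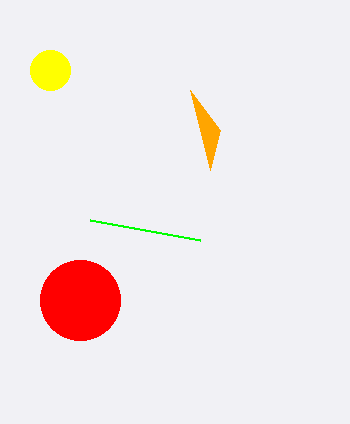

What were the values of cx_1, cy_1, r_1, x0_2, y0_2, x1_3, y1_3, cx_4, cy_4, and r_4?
cx_1 = 50
cy_1 = 70
r_1 = 20
x0_2 = 210
y0_2 = 170
x1_3 = 200
y1_3 = 240
cx_4 = 80
cy_4 = 300
r_4 = 40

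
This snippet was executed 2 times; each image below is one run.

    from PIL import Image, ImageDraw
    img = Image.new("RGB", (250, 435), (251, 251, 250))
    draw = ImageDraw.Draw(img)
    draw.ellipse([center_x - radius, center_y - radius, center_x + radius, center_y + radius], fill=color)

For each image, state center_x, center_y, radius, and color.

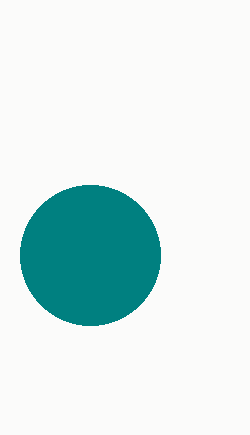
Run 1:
center_x = 90; center_y = 255; radius = 70; color = 'teal'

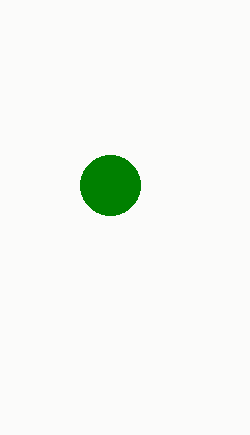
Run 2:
center_x = 110, center_y = 185, radius = 30, color = 'green'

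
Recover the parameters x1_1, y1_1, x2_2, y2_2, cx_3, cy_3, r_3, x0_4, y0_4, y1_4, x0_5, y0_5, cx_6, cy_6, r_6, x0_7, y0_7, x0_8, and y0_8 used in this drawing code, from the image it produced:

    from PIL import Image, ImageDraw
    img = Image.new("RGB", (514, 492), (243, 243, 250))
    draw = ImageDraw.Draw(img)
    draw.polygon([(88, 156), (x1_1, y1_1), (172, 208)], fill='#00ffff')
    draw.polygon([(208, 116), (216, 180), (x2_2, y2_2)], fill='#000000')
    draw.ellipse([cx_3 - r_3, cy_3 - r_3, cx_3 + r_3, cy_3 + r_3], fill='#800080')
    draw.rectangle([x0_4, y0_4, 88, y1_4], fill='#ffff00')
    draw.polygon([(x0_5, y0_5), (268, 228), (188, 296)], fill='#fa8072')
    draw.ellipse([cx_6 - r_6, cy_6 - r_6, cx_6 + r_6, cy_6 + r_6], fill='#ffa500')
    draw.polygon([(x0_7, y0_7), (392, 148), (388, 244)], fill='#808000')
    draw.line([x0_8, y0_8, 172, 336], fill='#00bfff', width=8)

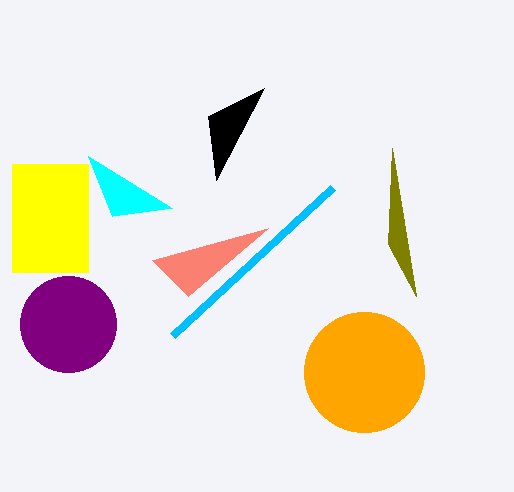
x1_1 = 112, y1_1 = 216, x2_2 = 264, y2_2 = 88, cx_3 = 68, cy_3 = 324, r_3 = 48, x0_4 = 12, y0_4 = 164, y1_4 = 272, x0_5 = 152, y0_5 = 260, cx_6 = 364, cy_6 = 372, r_6 = 60, x0_7 = 416, y0_7 = 296, x0_8 = 332, y0_8 = 188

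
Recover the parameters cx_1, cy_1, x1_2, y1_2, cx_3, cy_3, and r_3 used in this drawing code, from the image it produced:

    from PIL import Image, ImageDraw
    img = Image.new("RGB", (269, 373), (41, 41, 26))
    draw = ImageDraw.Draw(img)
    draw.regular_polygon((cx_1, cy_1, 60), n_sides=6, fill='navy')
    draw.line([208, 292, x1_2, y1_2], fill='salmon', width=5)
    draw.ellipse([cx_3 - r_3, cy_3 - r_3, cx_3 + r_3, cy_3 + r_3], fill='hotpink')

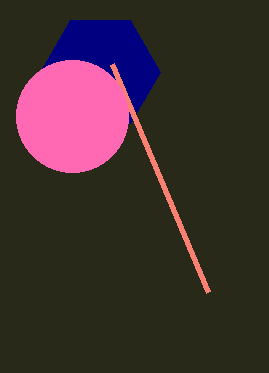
cx_1 = 100
cy_1 = 72
x1_2 = 112
y1_2 = 64
cx_3 = 72
cy_3 = 116
r_3 = 56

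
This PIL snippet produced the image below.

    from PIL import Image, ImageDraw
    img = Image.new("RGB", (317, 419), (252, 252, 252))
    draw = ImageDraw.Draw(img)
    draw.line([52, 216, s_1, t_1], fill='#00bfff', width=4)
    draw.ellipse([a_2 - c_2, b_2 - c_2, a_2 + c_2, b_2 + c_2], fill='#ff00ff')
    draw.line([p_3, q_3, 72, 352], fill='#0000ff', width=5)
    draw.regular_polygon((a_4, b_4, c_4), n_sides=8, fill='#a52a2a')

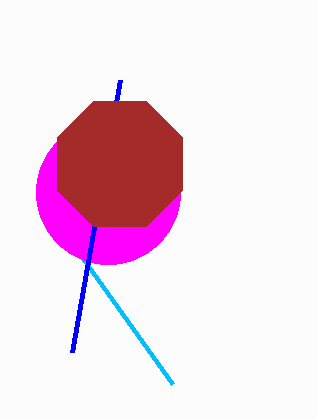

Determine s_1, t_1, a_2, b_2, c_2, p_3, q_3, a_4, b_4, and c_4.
s_1 = 172; t_1 = 384; a_2 = 108; b_2 = 192; c_2 = 72; p_3 = 120; q_3 = 80; a_4 = 120; b_4 = 164; c_4 = 68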